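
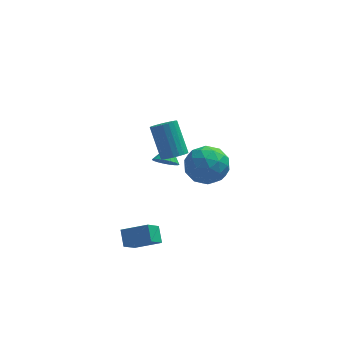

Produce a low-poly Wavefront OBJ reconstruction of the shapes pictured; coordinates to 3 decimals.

v 1.077 -2.471 1.278
v 1.496 -1.99 1.074
v 1.003 -0.928 2.557
v 0.583 -1.409 2.762
v 1.26 -1.92 0.945
v 0.766 -0.858 2.428
v 0.992 -1.944 0.873
v 0.498 -0.882 2.356
v 0.739 -2.06 0.871
v 0.245 -0.998 2.355
v 0.544 -2.247 0.94
v 0.05 -1.185 2.424
v 0.441 -2.472 1.068
v -0.053 -1.41 2.551
v 0.448 -2.698 1.231
v -0.046 -1.636 2.715
v 0.564 -2.884 1.403
v 0.07 -1.822 2.887
v 0.769 -2.998 1.553
v 0.275 -1.937 3.037
v 1.027 -3.022 1.656
v 0.533 -1.96 3.139
v 1.293 -2.95 1.693
v 0.8 -1.888 3.177
v 1.522 -2.796 1.659
v 1.029 -1.734 3.142
v 1.675 -2.585 1.559
v 1.181 -1.523 3.042
v 1.723 -2.354 1.41
v 1.23 -1.293 2.894
v 1.66 -2.144 1.239
v 1.167 -1.082 2.722
v 3.058 2.254 -2.106
v 3.798 1.8 -2.963
v 1.802 0.76 -2.397
v 2.542 0.306 -3.254
v 2.883 0.289 -2.083
v 3.659 1.212 -1.903
v 1.941 1.348 -3.457
v 2.717 2.271 -3.277
v 3.107 1.24 -3.798
v 3.689 0.585 -2.949
v 1.911 1.975 -2.411
v 2.493 1.32 -1.562
v 3.538 2.158 -2.509
v 2.062 0.402 -2.851
v 2.262 0.392 -2.163
v 2.697 0.125 -2.667
v 3.456 1.813 -1.886
v 3.891 1.546 -2.39
v 3.353 0.658 -1.872
v 1.709 1.014 -2.97
v 2.144 0.747 -3.474
v 2.903 2.435 -2.693
v 3.338 2.168 -3.197
v 2.247 1.902 -3.488
v 3.567 1.562 -3.503
v 2.829 0.684 -3.675
v 2.476 1.296 -3.794
v 2.932 1.839 -3.688
v 3.909 1.177 -3.004
v 3.171 0.299 -3.175
v 3.371 0.289 -2.487
v 3.827 0.832 -2.381
v 3.503 0.848 -3.495
v 2.429 2.261 -2.185
v 1.691 1.383 -2.356
v 1.773 1.728 -2.979
v 2.229 2.271 -2.873
v 2.771 1.876 -1.685
v 2.033 0.998 -1.857
v 2.668 0.721 -1.672
v 3.124 1.264 -1.566
v 2.097 1.712 -1.865
v -0.855 -3.325 -4.868
v -1.385 -4.119 -4.001
v -0.985 -2.585 -4.271
v -1.514 -3.379 -3.403
v 0.434 -3.561 -4.297
v -0.095 -4.355 -3.429
v 0.305 -2.821 -3.699
v -0.225 -3.615 -2.832
v 0.767 1.559 -2.634
v 1.203 1.826 -3.113
v 1.033 2.361 -1.946
v 0.953 1.962 -3.176
v 0.672 2.029 -3.145
v 0.407 2.014 -3.025
v 0.204 1.921 -2.838
v 0.098 1.765 -2.616
v 0.109 1.574 -2.397
v 0.233 1.38 -2.219
v 0.449 1.217 -2.113
v 0.721 1.113 -2.097
v 1 1.086 -2.174
v 1.239 1.141 -2.33
v 1.397 1.269 -2.539
v 1.445 1.446 -2.765
v 1.377 1.643 -2.968
f 2 1 5
f 2 5 3
f 3 5 6
f 3 6 4
f 5 1 7
f 5 7 6
f 6 7 8
f 6 8 4
f 7 1 9
f 7 9 8
f 8 9 10
f 8 10 4
f 9 1 11
f 9 11 10
f 10 11 12
f 10 12 4
f 11 1 13
f 11 13 12
f 12 13 14
f 12 14 4
f 13 1 15
f 13 15 14
f 14 15 16
f 14 16 4
f 15 1 17
f 15 17 16
f 16 17 18
f 16 18 4
f 17 1 19
f 17 19 18
f 18 19 20
f 18 20 4
f 19 1 21
f 19 21 20
f 20 21 22
f 20 22 4
f 21 1 23
f 21 23 22
f 22 23 24
f 22 24 4
f 23 1 25
f 23 25 24
f 24 25 26
f 24 26 4
f 25 1 27
f 25 27 26
f 26 27 28
f 26 28 4
f 27 1 29
f 27 29 28
f 28 29 30
f 28 30 4
f 29 1 31
f 29 31 30
f 30 31 32
f 30 32 4
f 31 1 2
f 31 2 32
f 32 2 3
f 32 3 4
f 33 70 49
f 70 44 73
f 49 73 38
f 70 73 49
f 33 49 45
f 49 38 50
f 45 50 34
f 49 50 45
f 33 45 54
f 45 34 55
f 54 55 40
f 45 55 54
f 33 54 66
f 54 40 69
f 66 69 43
f 54 69 66
f 33 66 70
f 66 43 74
f 70 74 44
f 66 74 70
f 34 50 61
f 50 38 64
f 61 64 42
f 50 64 61
f 38 73 51
f 73 44 72
f 51 72 37
f 73 72 51
f 44 74 71
f 74 43 67
f 71 67 35
f 74 67 71
f 43 69 68
f 69 40 56
f 68 56 39
f 69 56 68
f 40 55 60
f 55 34 57
f 60 57 41
f 55 57 60
f 36 62 48
f 62 42 63
f 48 63 37
f 62 63 48
f 36 48 46
f 48 37 47
f 46 47 35
f 48 47 46
f 36 46 53
f 46 35 52
f 53 52 39
f 46 52 53
f 36 53 58
f 53 39 59
f 58 59 41
f 53 59 58
f 36 58 62
f 58 41 65
f 62 65 42
f 58 65 62
f 37 63 51
f 63 42 64
f 51 64 38
f 63 64 51
f 35 47 71
f 47 37 72
f 71 72 44
f 47 72 71
f 39 52 68
f 52 35 67
f 68 67 43
f 52 67 68
f 41 59 60
f 59 39 56
f 60 56 40
f 59 56 60
f 42 65 61
f 65 41 57
f 61 57 34
f 65 57 61
f 76 78 75
f 79 76 75
f 75 78 77
f 77 79 75
f 76 82 78
f 80 76 79
f 80 82 76
f 78 82 77
f 81 79 77
f 77 82 81
f 81 80 79
f 82 80 81
f 84 83 86
f 84 86 85
f 86 83 87
f 86 87 85
f 87 83 88
f 87 88 85
f 88 83 89
f 88 89 85
f 89 83 90
f 89 90 85
f 90 83 91
f 90 91 85
f 91 83 92
f 91 92 85
f 92 83 93
f 92 93 85
f 93 83 94
f 93 94 85
f 94 83 95
f 94 95 85
f 95 83 96
f 95 96 85
f 96 83 97
f 96 97 85
f 97 83 98
f 97 98 85
f 98 83 99
f 98 99 85
f 99 83 84
f 99 84 85



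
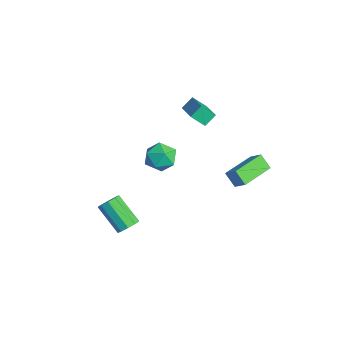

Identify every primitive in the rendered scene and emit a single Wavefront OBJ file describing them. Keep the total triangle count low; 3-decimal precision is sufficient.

v -3.294 -0.411 -0.596
v -2.726 0.464 -0.399
v -2.574 -1.184 0.759
v -2.006 -0.309 0.956
v -3.058 -0.303 1.102
v -3.503 0.175 0.264
v -1.797 -0.895 0.096
v -2.242 -0.417 -0.742
v -1.801 0.165 0.029
v -2.58 0.531 0.651
v -2.72 -1.251 -0.291
v -3.499 -0.885 0.331
v -3.769 1.241 3.209
v -3.961 1.913 3.823
v -3.473 1.98 2.493
v -3.664 2.652 3.107
v -1.836 1.148 3.913
v -2.027 1.82 4.527
v -1.539 1.887 3.197
v -1.731 2.559 3.811
v 1.189 -3.312 -2.038
v 1.721 -3.479 -1.615
v 0.423 -4.234 -0.279
v -0.109 -4.068 -0.702
v 1.566 -3.037 -1.516
v 0.268 -3.792 -0.18
v 1.234 -2.724 -1.662
v -0.064 -3.479 -0.326
v 0.881 -2.686 -1.983
v -0.417 -3.441 -0.647
v 0.672 -2.942 -2.33
v -0.626 -3.697 -0.994
v 0.705 -3.37 -2.541
v -0.593 -4.126 -1.205
v 0.965 -3.772 -2.516
v -0.333 -4.527 -1.18
v 1.329 -3.959 -2.267
v 0.031 -4.714 -0.931
v 1.628 -3.843 -1.912
v 0.33 -4.598 -0.576
v 1.326 4.125 1.114
v 0.782 3.751 1.905
v 1.994 4.476 1.739
v 1.451 4.102 2.53
v 2.389 2.318 0.99
v 1.846 1.944 1.781
v 3.058 2.669 1.615
v 2.514 2.295 2.406
f 1 12 6
f 1 6 2
f 1 2 8
f 1 8 11
f 1 11 12
f 2 6 10
f 6 12 5
f 12 11 3
f 11 8 7
f 8 2 9
f 4 10 5
f 4 5 3
f 4 3 7
f 4 7 9
f 4 9 10
f 5 10 6
f 3 5 12
f 7 3 11
f 9 7 8
f 10 9 2
f 14 16 13
f 17 14 13
f 13 16 15
f 15 17 13
f 14 20 16
f 18 14 17
f 18 20 14
f 16 20 15
f 19 17 15
f 15 20 19
f 19 18 17
f 20 18 19
f 22 21 25
f 22 25 23
f 23 25 26
f 23 26 24
f 25 21 27
f 25 27 26
f 26 27 28
f 26 28 24
f 27 21 29
f 27 29 28
f 28 29 30
f 28 30 24
f 29 21 31
f 29 31 30
f 30 31 32
f 30 32 24
f 31 21 33
f 31 33 32
f 32 33 34
f 32 34 24
f 33 21 35
f 33 35 34
f 34 35 36
f 34 36 24
f 35 21 37
f 35 37 36
f 36 37 38
f 36 38 24
f 37 21 39
f 37 39 38
f 38 39 40
f 38 40 24
f 39 21 22
f 39 22 40
f 40 22 23
f 40 23 24
f 42 44 41
f 45 42 41
f 41 44 43
f 43 45 41
f 42 48 44
f 46 42 45
f 46 48 42
f 44 48 43
f 47 45 43
f 43 48 47
f 47 46 45
f 48 46 47



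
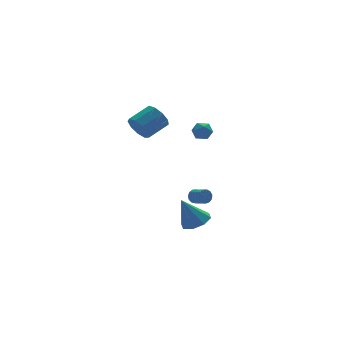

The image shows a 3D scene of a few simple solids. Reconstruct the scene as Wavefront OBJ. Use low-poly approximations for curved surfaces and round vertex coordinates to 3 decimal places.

v -0.332 -1.992 -4.919
v 0.381 -2.642 -4.481
v -1.228 -1.668 -2.981
v 0.631 -1.871 -4.495
v 0.317 -1.17 -4.757
v -0.378 -0.951 -5.114
v -1.046 -1.342 -5.357
v -1.296 -2.114 -5.344
v -0.982 -2.814 -5.082
v -0.287 -3.033 -4.725
v 0.569 -0.021 -3.796
v 0.794 0.221 -3.332
v 1.056 -0.736 -2.96
v 0.831 -0.979 -3.424
v 0.485 0.163 -3.263
v 0.748 -0.794 -2.891
v 0.203 0.046 -3.364
v 0.466 -0.911 -2.992
v 0.038 -0.092 -3.602
v 0.3 -1.049 -3.23
v 0.04 -0.207 -3.901
v 0.303 -1.164 -3.529
v 0.211 -0.264 -4.167
v 0.473 -1.221 -3.795
v 0.495 -0.244 -4.316
v 0.757 -1.201 -3.944
v 0.802 -0.153 -4.299
v 1.065 -1.11 -3.927
v 1.036 -0.02 -4.123
v 1.298 -0.977 -3.751
v 1.121 0.112 -3.843
v 1.384 -0.845 -3.471
v 1.031 0.202 -3.548
v 1.293 -0.755 -3.176
v -3.785 -0.899 3.531
v -3.368 -1.535 2.929
v -1.878 -1.237 3.646
v -2.295 -0.601 4.249
v -3.36 -0.928 2.66
v -1.87 -0.63 3.377
v -3.551 -0.308 2.799
v -2.061 -0.01 3.516
v -3.851 0.035 3.28
v -2.361 0.334 3.997
v -4.121 -0.058 3.879
v -2.631 0.24 4.596
v -4.233 -0.545 4.316
v -2.743 -0.247 5.033
v -4.136 -1.198 4.385
v -2.646 -0.9 5.102
v -3.874 -1.711 4.055
v -2.385 -1.413 4.772
v -3.571 -1.844 3.48
v -2.081 -1.546 4.197
v -0.588 -2.14 3.21
v -0.139 -1.688 3.598
v 0.279 -2.292 2.382
v 0.728 -1.84 2.77
v 0.549 -2.511 3.042
v 0.013 -2.418 3.554
v 0.127 -1.562 2.426
v -0.409 -1.469 2.938
v 0.303 -1.331 3.114
v 0.564 -1.918 3.494
v -0.424 -2.062 2.486
v -0.163 -2.649 2.866
f 2 1 4
f 2 4 3
f 4 1 5
f 4 5 3
f 5 1 6
f 5 6 3
f 6 1 7
f 6 7 3
f 7 1 8
f 7 8 3
f 8 1 9
f 8 9 3
f 9 1 10
f 9 10 3
f 10 1 2
f 10 2 3
f 12 11 15
f 12 15 13
f 13 15 16
f 13 16 14
f 15 11 17
f 15 17 16
f 16 17 18
f 16 18 14
f 17 11 19
f 17 19 18
f 18 19 20
f 18 20 14
f 19 11 21
f 19 21 20
f 20 21 22
f 20 22 14
f 21 11 23
f 21 23 22
f 22 23 24
f 22 24 14
f 23 11 25
f 23 25 24
f 24 25 26
f 24 26 14
f 25 11 27
f 25 27 26
f 26 27 28
f 26 28 14
f 27 11 29
f 27 29 28
f 28 29 30
f 28 30 14
f 29 11 31
f 29 31 30
f 30 31 32
f 30 32 14
f 31 11 33
f 31 33 32
f 32 33 34
f 32 34 14
f 33 11 12
f 33 12 34
f 34 12 13
f 34 13 14
f 36 35 39
f 36 39 37
f 37 39 40
f 37 40 38
f 39 35 41
f 39 41 40
f 40 41 42
f 40 42 38
f 41 35 43
f 41 43 42
f 42 43 44
f 42 44 38
f 43 35 45
f 43 45 44
f 44 45 46
f 44 46 38
f 45 35 47
f 45 47 46
f 46 47 48
f 46 48 38
f 47 35 49
f 47 49 48
f 48 49 50
f 48 50 38
f 49 35 51
f 49 51 50
f 50 51 52
f 50 52 38
f 51 35 53
f 51 53 52
f 52 53 54
f 52 54 38
f 53 35 36
f 53 36 54
f 54 36 37
f 54 37 38
f 55 66 60
f 55 60 56
f 55 56 62
f 55 62 65
f 55 65 66
f 56 60 64
f 60 66 59
f 66 65 57
f 65 62 61
f 62 56 63
f 58 64 59
f 58 59 57
f 58 57 61
f 58 61 63
f 58 63 64
f 59 64 60
f 57 59 66
f 61 57 65
f 63 61 62
f 64 63 56



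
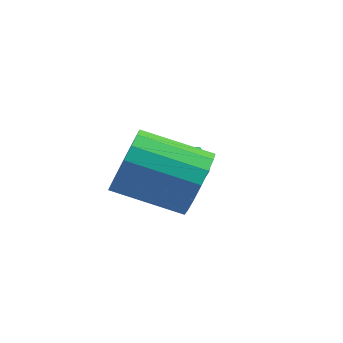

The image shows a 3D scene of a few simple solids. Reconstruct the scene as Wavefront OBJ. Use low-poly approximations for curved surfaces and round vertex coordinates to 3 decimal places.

v 2.681 -2.504 1.403
v 3.169 -2.863 2.186
v 1.508 -3.654 2.86
v 1.019 -3.296 2.077
v 3.024 -2.435 2.329
v 1.362 -3.227 3.003
v 2.799 -2.023 2.26
v 1.138 -2.815 2.934
v 2.548 -1.722 1.995
v 0.887 -2.514 2.669
v 2.327 -1.599 1.594
v 0.666 -2.391 2.268
v 2.187 -1.684 1.149
v 0.526 -2.476 1.824
v 2.16 -1.957 0.763
v 0.499 -2.749 1.437
v 2.252 -2.355 0.523
v 0.591 -3.147 1.197
v 2.443 -2.787 0.484
v 0.782 -3.579 1.159
v 2.688 -3.155 0.657
v 1.026 -3.946 1.331
v 2.931 -3.373 1
v 1.27 -4.165 1.674
v 3.117 -3.392 1.435
v 1.456 -4.184 2.109
v 3.203 -3.208 1.863
v 1.542 -4 2.537
v 0.668 -0.181 1.01
v 1.387 -0.099 0.647
v 0.673 -1.461 0.733
v 1.392 -1.379 0.37
v 1.333 -1.297 1.173
v 1.33 -0.506 1.344
v 0.73 -1.054 0.036
v 0.727 -0.263 0.207
v 1.425 -0.639 0.044
v 1.798 -0.789 0.747
v 0.262 -0.771 0.633
v 0.635 -0.921 1.336
f 2 1 5
f 2 5 3
f 3 5 6
f 3 6 4
f 5 1 7
f 5 7 6
f 6 7 8
f 6 8 4
f 7 1 9
f 7 9 8
f 8 9 10
f 8 10 4
f 9 1 11
f 9 11 10
f 10 11 12
f 10 12 4
f 11 1 13
f 11 13 12
f 12 13 14
f 12 14 4
f 13 1 15
f 13 15 14
f 14 15 16
f 14 16 4
f 15 1 17
f 15 17 16
f 16 17 18
f 16 18 4
f 17 1 19
f 17 19 18
f 18 19 20
f 18 20 4
f 19 1 21
f 19 21 20
f 20 21 22
f 20 22 4
f 21 1 23
f 21 23 22
f 22 23 24
f 22 24 4
f 23 1 25
f 23 25 24
f 24 25 26
f 24 26 4
f 25 1 27
f 25 27 26
f 26 27 28
f 26 28 4
f 27 1 2
f 27 2 28
f 28 2 3
f 28 3 4
f 29 40 34
f 29 34 30
f 29 30 36
f 29 36 39
f 29 39 40
f 30 34 38
f 34 40 33
f 40 39 31
f 39 36 35
f 36 30 37
f 32 38 33
f 32 33 31
f 32 31 35
f 32 35 37
f 32 37 38
f 33 38 34
f 31 33 40
f 35 31 39
f 37 35 36
f 38 37 30



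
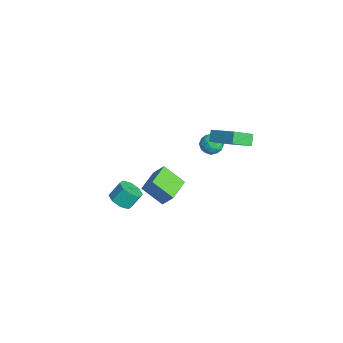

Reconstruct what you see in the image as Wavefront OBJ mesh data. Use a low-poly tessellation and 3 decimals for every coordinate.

v 3.609 -4.082 3.105
v 4.327 -3.789 2.956
v 4.229 -3.105 3.825
v 3.511 -3.398 3.975
v 3.89 -3.486 2.669
v 3.792 -2.803 3.538
v 3.288 -3.532 2.637
v 3.19 -2.849 3.506
v 2.874 -3.9 2.88
v 2.776 -3.217 3.749
v 2.891 -4.375 3.255
v 2.793 -3.691 4.124
v 3.328 -4.677 3.542
v 3.23 -3.994 4.411
v 3.93 -4.631 3.574
v 3.832 -3.948 4.443
v 4.344 -4.263 3.331
v 4.246 -3.58 4.2
v 3.123 -1.465 1.525
v 2.274 -2.482 2.508
v 1.9 -0.417 1.553
v 1.051 -1.434 2.536
v 3.589 -0.946 2.464
v 2.74 -1.963 3.447
v 2.366 0.102 2.492
v 1.517 -0.915 3.475
v -1.612 4.015 1.335
v -1.214 2.663 2.303
v -2.161 4.279 1.928
v -1.763 2.927 2.896
v -0.237 5.013 2.164
v 0.161 3.661 3.132
v -0.786 5.277 2.757
v -0.388 3.925 3.725
v -3.767 4.052 -0.176
v -3.306 3.469 -0.497
v -4.654 3.871 -1.123
v -4.193 3.288 -1.444
v -4.559 3.168 -0.732
v -4.01 3.28 -0.147
v -3.95 4.06 -1.473
v -3.401 4.172 -0.888
v -3.418 3.474 -1.299
v -3.795 2.923 -0.841
v -4.165 4.417 -0.779
v -4.542 3.866 -0.321
v -3.458 3.776 -0.254
v -4.502 3.564 -1.366
v -4.717 3.493 -0.948
v -4.445 3.151 -1.136
v -3.873 3.665 -0.048
v -3.601 3.323 -0.236
v -4.338 3.146 -0.374
v -4.359 4.017 -1.384
v -4.087 3.675 -1.572
v -3.515 4.189 -0.484
v -3.243 3.847 -0.672
v -3.622 4.194 -1.246
v -3.254 3.437 -0.914
v -3.775 3.33 -1.47
v -3.632 3.784 -1.487
v -3.31 3.85 -1.144
v -3.475 3.113 -0.644
v -3.996 3.007 -1.201
v -4.211 2.936 -0.782
v -3.889 3.002 -0.438
v -3.541 3.116 -1.116
v -3.964 4.333 -0.419
v -4.485 4.227 -0.976
v -4.071 4.338 -1.182
v -3.749 4.404 -0.838
v -4.185 4.01 -0.15
v -4.706 3.903 -0.706
v -4.65 3.49 -0.476
v -4.328 3.556 -0.133
v -4.419 4.224 -0.504
f 2 1 5
f 2 5 3
f 3 5 6
f 3 6 4
f 5 1 7
f 5 7 6
f 6 7 8
f 6 8 4
f 7 1 9
f 7 9 8
f 8 9 10
f 8 10 4
f 9 1 11
f 9 11 10
f 10 11 12
f 10 12 4
f 11 1 13
f 11 13 12
f 12 13 14
f 12 14 4
f 13 1 15
f 13 15 14
f 14 15 16
f 14 16 4
f 15 1 17
f 15 17 16
f 16 17 18
f 16 18 4
f 17 1 2
f 17 2 18
f 18 2 3
f 18 3 4
f 20 22 19
f 23 20 19
f 19 22 21
f 21 23 19
f 20 26 22
f 24 20 23
f 24 26 20
f 22 26 21
f 25 23 21
f 21 26 25
f 25 24 23
f 26 24 25
f 28 30 27
f 31 28 27
f 27 30 29
f 29 31 27
f 28 34 30
f 32 28 31
f 32 34 28
f 30 34 29
f 33 31 29
f 29 34 33
f 33 32 31
f 34 32 33
f 35 72 51
f 72 46 75
f 51 75 40
f 72 75 51
f 35 51 47
f 51 40 52
f 47 52 36
f 51 52 47
f 35 47 56
f 47 36 57
f 56 57 42
f 47 57 56
f 35 56 68
f 56 42 71
f 68 71 45
f 56 71 68
f 35 68 72
f 68 45 76
f 72 76 46
f 68 76 72
f 36 52 63
f 52 40 66
f 63 66 44
f 52 66 63
f 40 75 53
f 75 46 74
f 53 74 39
f 75 74 53
f 46 76 73
f 76 45 69
f 73 69 37
f 76 69 73
f 45 71 70
f 71 42 58
f 70 58 41
f 71 58 70
f 42 57 62
f 57 36 59
f 62 59 43
f 57 59 62
f 38 64 50
f 64 44 65
f 50 65 39
f 64 65 50
f 38 50 48
f 50 39 49
f 48 49 37
f 50 49 48
f 38 48 55
f 48 37 54
f 55 54 41
f 48 54 55
f 38 55 60
f 55 41 61
f 60 61 43
f 55 61 60
f 38 60 64
f 60 43 67
f 64 67 44
f 60 67 64
f 39 65 53
f 65 44 66
f 53 66 40
f 65 66 53
f 37 49 73
f 49 39 74
f 73 74 46
f 49 74 73
f 41 54 70
f 54 37 69
f 70 69 45
f 54 69 70
f 43 61 62
f 61 41 58
f 62 58 42
f 61 58 62
f 44 67 63
f 67 43 59
f 63 59 36
f 67 59 63



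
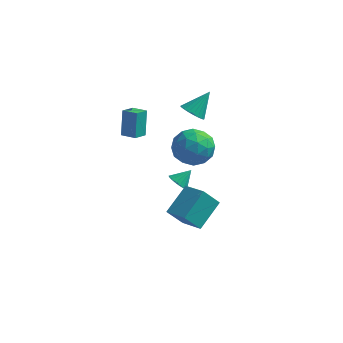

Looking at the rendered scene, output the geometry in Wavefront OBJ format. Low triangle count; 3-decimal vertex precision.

v -3.387 -0.439 2.968
v -3.544 0.183 4.52
v -3.134 0.391 2.661
v -3.291 1.013 4.214
v -2.469 -0.653 3.146
v -2.626 -0.031 4.699
v -2.216 0.177 2.84
v -2.373 0.799 4.392
v -0.886 1.606 -1.951
v -0.454 1.796 -2.44
v -0.334 2.254 -1.209
v -0.673 2.005 -2.459
v -0.934 2.134 -2.377
v -1.186 2.158 -2.211
v -1.378 2.074 -1.993
v -1.473 1.896 -1.768
v -1.452 1.661 -1.578
v -1.319 1.415 -1.462
v -1.1 1.207 -1.444
v -0.839 1.078 -1.525
v -0.587 1.053 -1.691
v -0.395 1.138 -1.909
v -0.3 1.316 -2.135
v -0.321 1.551 -2.324
v -0.568 2.998 3.134
v -0.047 3.302 2.608
v 0.088 4.002 4.366
v -0.287 3.499 2.576
v -0.57 3.619 2.629
v -0.853 3.645 2.759
v -1.093 3.572 2.945
v -1.252 3.412 3.161
v -1.308 3.189 3.372
v -1.251 2.937 3.547
v -1.09 2.694 3.659
v -0.849 2.498 3.691
v -0.566 2.377 3.638
v -0.283 2.351 3.508
v -0.044 2.424 3.322
v 0.116 2.584 3.106
v 0.171 2.807 2.895
v 0.114 3.059 2.72
v 0.761 -4.35 0.865
v 2.015 -5.041 1.343
v 1.235 -2.775 1.894
v 2.49 -3.466 2.372
v 1.47 -3.834 -0.252
v 2.725 -4.525 0.226
v 1.945 -2.259 0.777
v 3.199 -2.95 1.255
v 0.25 -0.746 4.548
v 1.461 -0.661 4.807
v 0.679 -1.799 2.893
v 1.89 -1.714 3.152
v 1.149 -2.407 3.866
v 0.884 -1.757 4.889
v 1.256 -0.703 2.811
v 0.991 -0.053 3.834
v 2.082 -0.635 3.734
v 2.016 -1.688 4.386
v 0.124 -0.772 3.314
v 0.058 -1.825 3.966
v 0.818 -0.612 4.823
v 1.322 -1.848 2.877
v 0.887 -2.256 3.297
v 1.598 -2.206 3.45
v 0.479 -1.255 4.871
v 1.19 -1.206 5.024
v 1.007 -2.232 4.471
v 0.95 -1.254 2.676
v 1.661 -1.205 2.829
v 0.542 -0.254 4.25
v 1.253 -0.204 4.403
v 1.133 -0.228 3.229
v 1.895 -0.546 4.345
v 2.147 -1.164 3.372
v 1.774 -0.57 3.171
v 1.619 -0.188 3.772
v 1.856 -1.165 4.728
v 2.108 -1.783 3.755
v 1.672 -2.191 4.175
v 1.517 -1.809 4.776
v 2.221 -1.149 4.097
v 0.032 -0.677 3.945
v 0.284 -1.295 2.972
v 0.623 -0.651 2.924
v 0.468 -0.269 3.525
v -0.007 -1.296 4.328
v 0.245 -1.914 3.355
v 0.521 -2.272 3.928
v 0.366 -1.89 4.529
v -0.081 -1.311 3.603
f 2 4 1
f 5 2 1
f 1 4 3
f 3 5 1
f 2 8 4
f 6 2 5
f 6 8 2
f 4 8 3
f 7 5 3
f 3 8 7
f 7 6 5
f 8 6 7
f 10 9 12
f 10 12 11
f 12 9 13
f 12 13 11
f 13 9 14
f 13 14 11
f 14 9 15
f 14 15 11
f 15 9 16
f 15 16 11
f 16 9 17
f 16 17 11
f 17 9 18
f 17 18 11
f 18 9 19
f 18 19 11
f 19 9 20
f 19 20 11
f 20 9 21
f 20 21 11
f 21 9 22
f 21 22 11
f 22 9 23
f 22 23 11
f 23 9 24
f 23 24 11
f 24 9 10
f 24 10 11
f 26 25 28
f 26 28 27
f 28 25 29
f 28 29 27
f 29 25 30
f 29 30 27
f 30 25 31
f 30 31 27
f 31 25 32
f 31 32 27
f 32 25 33
f 32 33 27
f 33 25 34
f 33 34 27
f 34 25 35
f 34 35 27
f 35 25 36
f 35 36 27
f 36 25 37
f 36 37 27
f 37 25 38
f 37 38 27
f 38 25 39
f 38 39 27
f 39 25 40
f 39 40 27
f 40 25 41
f 40 41 27
f 41 25 42
f 41 42 27
f 42 25 26
f 42 26 27
f 44 46 43
f 47 44 43
f 43 46 45
f 45 47 43
f 44 50 46
f 48 44 47
f 48 50 44
f 46 50 45
f 49 47 45
f 45 50 49
f 49 48 47
f 50 48 49
f 51 88 67
f 88 62 91
f 67 91 56
f 88 91 67
f 51 67 63
f 67 56 68
f 63 68 52
f 67 68 63
f 51 63 72
f 63 52 73
f 72 73 58
f 63 73 72
f 51 72 84
f 72 58 87
f 84 87 61
f 72 87 84
f 51 84 88
f 84 61 92
f 88 92 62
f 84 92 88
f 52 68 79
f 68 56 82
f 79 82 60
f 68 82 79
f 56 91 69
f 91 62 90
f 69 90 55
f 91 90 69
f 62 92 89
f 92 61 85
f 89 85 53
f 92 85 89
f 61 87 86
f 87 58 74
f 86 74 57
f 87 74 86
f 58 73 78
f 73 52 75
f 78 75 59
f 73 75 78
f 54 80 66
f 80 60 81
f 66 81 55
f 80 81 66
f 54 66 64
f 66 55 65
f 64 65 53
f 66 65 64
f 54 64 71
f 64 53 70
f 71 70 57
f 64 70 71
f 54 71 76
f 71 57 77
f 76 77 59
f 71 77 76
f 54 76 80
f 76 59 83
f 80 83 60
f 76 83 80
f 55 81 69
f 81 60 82
f 69 82 56
f 81 82 69
f 53 65 89
f 65 55 90
f 89 90 62
f 65 90 89
f 57 70 86
f 70 53 85
f 86 85 61
f 70 85 86
f 59 77 78
f 77 57 74
f 78 74 58
f 77 74 78
f 60 83 79
f 83 59 75
f 79 75 52
f 83 75 79



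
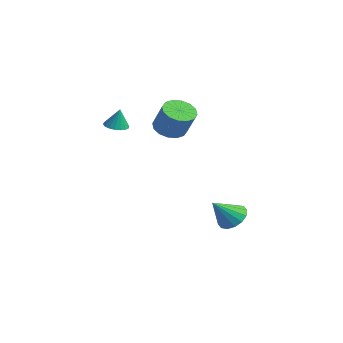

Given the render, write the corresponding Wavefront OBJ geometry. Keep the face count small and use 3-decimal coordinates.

v 3.022 3.618 -3.994
v 4.061 3.652 -4.017
v 3.098 2.242 -2.586
v 3.918 4.019 -3.65
v 3.535 4.279 -3.375
v 3.015 4.362 -3.266
v 2.496 4.245 -3.352
v 2.118 3.961 -3.609
v 1.983 3.585 -3.97
v 2.125 3.218 -4.337
v 2.508 2.958 -4.612
v 3.029 2.875 -4.721
v 3.547 2.991 -4.636
v 3.925 3.276 -4.378
v 0.164 1.067 2.628
v 1.042 1.051 2.053
v 2.094 1.138 3.656
v 1.216 1.153 4.232
v 0.918 1.577 2.106
v 1.97 1.664 3.709
v 0.592 1.967 2.299
v 1.644 2.054 3.902
v 0.151 2.116 2.58
v 1.203 2.202 4.184
v -0.286 1.983 2.874
v 0.766 2.07 4.478
v -0.603 1.605 3.102
v 0.449 1.691 4.706
v -0.714 1.082 3.204
v 0.338 1.169 4.807
v -0.59 0.556 3.151
v 0.462 0.643 4.754
v -0.264 0.166 2.958
v 0.788 0.253 4.561
v 0.177 0.018 2.676
v 1.229 0.104 4.28
v 0.614 0.15 2.382
v 1.666 0.237 3.986
v 0.931 0.529 2.154
v 1.983 0.615 3.758
v 0.014 -2.276 3.245
v 0.642 -2.678 3.164
v 0.266 -2.144 4.535
v 0.747 -2.366 3.112
v 0.706 -2.035 3.086
v 0.529 -1.753 3.091
v 0.249 -1.573 3.128
v -0.076 -1.534 3.187
v -0.385 -1.641 3.259
v -0.614 -1.873 3.327
v -0.718 -2.186 3.379
v -0.678 -2.516 3.405
v -0.501 -2.799 3.399
v -0.221 -2.978 3.363
v 0.105 -3.018 3.304
v 0.413 -2.911 3.232
f 2 1 4
f 2 4 3
f 4 1 5
f 4 5 3
f 5 1 6
f 5 6 3
f 6 1 7
f 6 7 3
f 7 1 8
f 7 8 3
f 8 1 9
f 8 9 3
f 9 1 10
f 9 10 3
f 10 1 11
f 10 11 3
f 11 1 12
f 11 12 3
f 12 1 13
f 12 13 3
f 13 1 14
f 13 14 3
f 14 1 2
f 14 2 3
f 16 15 19
f 16 19 17
f 17 19 20
f 17 20 18
f 19 15 21
f 19 21 20
f 20 21 22
f 20 22 18
f 21 15 23
f 21 23 22
f 22 23 24
f 22 24 18
f 23 15 25
f 23 25 24
f 24 25 26
f 24 26 18
f 25 15 27
f 25 27 26
f 26 27 28
f 26 28 18
f 27 15 29
f 27 29 28
f 28 29 30
f 28 30 18
f 29 15 31
f 29 31 30
f 30 31 32
f 30 32 18
f 31 15 33
f 31 33 32
f 32 33 34
f 32 34 18
f 33 15 35
f 33 35 34
f 34 35 36
f 34 36 18
f 35 15 37
f 35 37 36
f 36 37 38
f 36 38 18
f 37 15 39
f 37 39 38
f 38 39 40
f 38 40 18
f 39 15 16
f 39 16 40
f 40 16 17
f 40 17 18
f 42 41 44
f 42 44 43
f 44 41 45
f 44 45 43
f 45 41 46
f 45 46 43
f 46 41 47
f 46 47 43
f 47 41 48
f 47 48 43
f 48 41 49
f 48 49 43
f 49 41 50
f 49 50 43
f 50 41 51
f 50 51 43
f 51 41 52
f 51 52 43
f 52 41 53
f 52 53 43
f 53 41 54
f 53 54 43
f 54 41 55
f 54 55 43
f 55 41 56
f 55 56 43
f 56 41 42
f 56 42 43



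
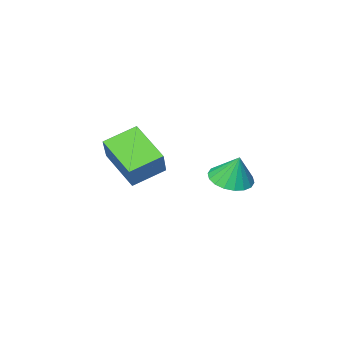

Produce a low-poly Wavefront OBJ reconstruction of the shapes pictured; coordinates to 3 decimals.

v 2.441 -4.103 0.482
v 1.156 -3.94 0.987
v 2.289 -2.566 -0.402
v 1.004 -2.403 0.102
v 2.976 -3.397 1.618
v 1.691 -3.234 2.122
v 2.824 -1.86 0.733
v 1.539 -1.697 1.238
v 0.468 0.891 1.015
v 1.252 1.095 1.017
v 0.372 1.249 2.125
v 1.09 1.398 0.905
v 0.805 1.6 0.816
v 0.454 1.662 0.766
v 0.105 1.571 0.765
v -0.172 1.345 0.814
v -0.322 1.03 0.902
v -0.316 0.687 1.013
v -0.155 0.384 1.125
v 0.13 0.182 1.214
v 0.482 0.121 1.265
v 0.831 0.212 1.265
v 1.108 0.437 1.216
v 1.258 0.753 1.128
f 2 4 1
f 5 2 1
f 1 4 3
f 3 5 1
f 2 8 4
f 6 2 5
f 6 8 2
f 4 8 3
f 7 5 3
f 3 8 7
f 7 6 5
f 8 6 7
f 10 9 12
f 10 12 11
f 12 9 13
f 12 13 11
f 13 9 14
f 13 14 11
f 14 9 15
f 14 15 11
f 15 9 16
f 15 16 11
f 16 9 17
f 16 17 11
f 17 9 18
f 17 18 11
f 18 9 19
f 18 19 11
f 19 9 20
f 19 20 11
f 20 9 21
f 20 21 11
f 21 9 22
f 21 22 11
f 22 9 23
f 22 23 11
f 23 9 24
f 23 24 11
f 24 9 10
f 24 10 11



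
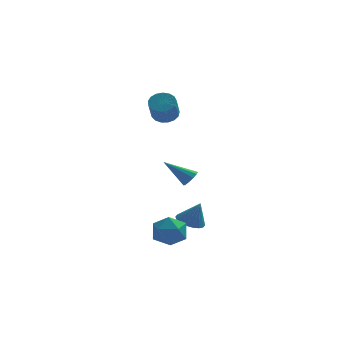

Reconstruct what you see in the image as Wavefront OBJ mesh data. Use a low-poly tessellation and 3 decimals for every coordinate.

v -3.799 4.482 2.762
v -3.293 3.981 2.397
v -3.455 2.977 3.554
v -3.961 3.478 3.918
v -3.066 4.197 2.617
v -3.228 3.193 3.773
v -3.006 4.478 2.87
v -3.168 3.474 4.026
v -3.128 4.761 3.098
v -3.29 3.757 4.254
v -3.404 4.979 3.249
v -3.566 3.975 4.405
v -3.77 5.084 3.288
v -3.932 4.08 4.445
v -4.143 5.051 3.207
v -4.305 4.046 4.364
v -4.437 4.887 3.024
v -4.599 3.883 4.181
v -4.585 4.631 2.781
v -4.747 3.627 3.937
v -4.553 4.341 2.533
v -4.715 3.336 3.69
v -4.348 4.083 2.338
v -4.51 3.079 3.495
v -4.017 3.916 2.24
v -4.179 2.912 3.396
v -3.637 3.879 2.261
v -3.799 2.875 3.418
v -2.402 1.311 -1.119
v -2.018 1.415 -0.657
v -3.878 1.509 0.059
v -2.101 1.747 -0.817
v -2.299 1.911 -1.092
v -2.536 1.846 -1.378
v -2.722 1.577 -1.565
v -2.785 1.206 -1.582
v -2.702 0.875 -1.422
v -2.504 0.71 -1.147
v -2.267 0.775 -0.861
v -2.082 1.044 -0.674
v -3.493 -1.421 -3.137
v -2.928 -1.635 -4.036
v -4.152 -3.045 -3.164
v -3.587 -3.259 -4.063
v -3.072 -3.122 -3.12
v -2.665 -2.119 -3.103
v -4.415 -2.561 -4.097
v -4.008 -1.558 -4.08
v -3.498 -2.34 -4.629
v -2.668 -2.686 -4.025
v -4.412 -1.994 -3.175
v -3.582 -2.34 -2.571
v -2.441 -0.828 -3.458
v -1.749 -1.203 -3.78
v -1.899 -1.012 -2.082
v -1.651 -0.838 -3.77
v -1.709 -0.471 -3.699
v -1.911 -0.175 -3.579
v -2.219 -0.008 -3.436
v -2.571 -0.004 -3.297
v -2.897 -0.163 -3.19
v -3.133 -0.454 -3.136
v -3.231 -0.819 -3.145
v -3.173 -1.186 -3.217
v -2.971 -1.482 -3.336
v -2.663 -1.649 -3.48
v -2.311 -1.653 -3.619
v -1.985 -1.494 -3.726
f 2 1 5
f 2 5 3
f 3 5 6
f 3 6 4
f 5 1 7
f 5 7 6
f 6 7 8
f 6 8 4
f 7 1 9
f 7 9 8
f 8 9 10
f 8 10 4
f 9 1 11
f 9 11 10
f 10 11 12
f 10 12 4
f 11 1 13
f 11 13 12
f 12 13 14
f 12 14 4
f 13 1 15
f 13 15 14
f 14 15 16
f 14 16 4
f 15 1 17
f 15 17 16
f 16 17 18
f 16 18 4
f 17 1 19
f 17 19 18
f 18 19 20
f 18 20 4
f 19 1 21
f 19 21 20
f 20 21 22
f 20 22 4
f 21 1 23
f 21 23 22
f 22 23 24
f 22 24 4
f 23 1 25
f 23 25 24
f 24 25 26
f 24 26 4
f 25 1 27
f 25 27 26
f 26 27 28
f 26 28 4
f 27 1 2
f 27 2 28
f 28 2 3
f 28 3 4
f 30 29 32
f 30 32 31
f 32 29 33
f 32 33 31
f 33 29 34
f 33 34 31
f 34 29 35
f 34 35 31
f 35 29 36
f 35 36 31
f 36 29 37
f 36 37 31
f 37 29 38
f 37 38 31
f 38 29 39
f 38 39 31
f 39 29 40
f 39 40 31
f 40 29 30
f 40 30 31
f 41 52 46
f 41 46 42
f 41 42 48
f 41 48 51
f 41 51 52
f 42 46 50
f 46 52 45
f 52 51 43
f 51 48 47
f 48 42 49
f 44 50 45
f 44 45 43
f 44 43 47
f 44 47 49
f 44 49 50
f 45 50 46
f 43 45 52
f 47 43 51
f 49 47 48
f 50 49 42
f 54 53 56
f 54 56 55
f 56 53 57
f 56 57 55
f 57 53 58
f 57 58 55
f 58 53 59
f 58 59 55
f 59 53 60
f 59 60 55
f 60 53 61
f 60 61 55
f 61 53 62
f 61 62 55
f 62 53 63
f 62 63 55
f 63 53 64
f 63 64 55
f 64 53 65
f 64 65 55
f 65 53 66
f 65 66 55
f 66 53 67
f 66 67 55
f 67 53 68
f 67 68 55
f 68 53 54
f 68 54 55



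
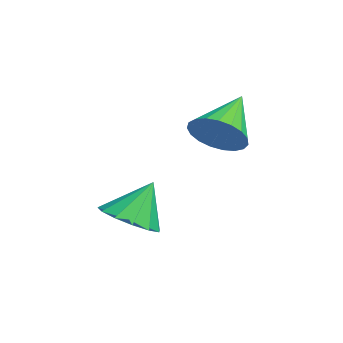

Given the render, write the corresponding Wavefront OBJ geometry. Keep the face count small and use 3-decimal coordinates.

v 0.435 -0.513 -4.331
v 1.457 -0.589 -4.151
v 0.245 0.253 -2.929
v 1.377 -0.084 -4.438
v 0.998 0.284 -4.691
v 0.44 0.399 -4.83
v -0.119 0.225 -4.81
v -0.502 -0.184 -4.639
v -0.588 -0.697 -4.37
v -0.348 -1.153 -4.088
v 0.14 -1.405 -3.884
v 0.722 -1.374 -3.822
v 1.213 -1.07 -3.922
v -1.596 2.59 -1.755
v -0.969 2.484 -0.958
v -2.904 3.65 -0.585
v -0.831 2.846 -1.131
v -0.825 3.163 -1.413
v -0.953 3.381 -1.753
v -1.192 3.463 -2.094
v -1.501 3.393 -2.376
v -1.826 3.185 -2.551
v -2.112 2.873 -2.588
v -2.309 2.513 -2.481
v -2.382 2.166 -2.249
v -2.32 1.892 -1.931
v -2.132 1.739 -1.583
v -1.852 1.733 -1.264
v -1.528 1.875 -1.031
v -1.215 2.141 -0.922
f 2 1 4
f 2 4 3
f 4 1 5
f 4 5 3
f 5 1 6
f 5 6 3
f 6 1 7
f 6 7 3
f 7 1 8
f 7 8 3
f 8 1 9
f 8 9 3
f 9 1 10
f 9 10 3
f 10 1 11
f 10 11 3
f 11 1 12
f 11 12 3
f 12 1 13
f 12 13 3
f 13 1 2
f 13 2 3
f 15 14 17
f 15 17 16
f 17 14 18
f 17 18 16
f 18 14 19
f 18 19 16
f 19 14 20
f 19 20 16
f 20 14 21
f 20 21 16
f 21 14 22
f 21 22 16
f 22 14 23
f 22 23 16
f 23 14 24
f 23 24 16
f 24 14 25
f 24 25 16
f 25 14 26
f 25 26 16
f 26 14 27
f 26 27 16
f 27 14 28
f 27 28 16
f 28 14 29
f 28 29 16
f 29 14 30
f 29 30 16
f 30 14 15
f 30 15 16



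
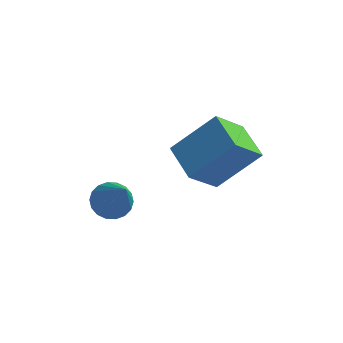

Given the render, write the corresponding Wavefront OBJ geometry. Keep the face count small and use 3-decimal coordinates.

v -1.027 -0.41 1.522
v -1.575 -1.232 2.528
v 0.071 0.257 2.666
v -0.477 -0.565 3.672
v -0.203 -1.295 1.248
v -0.751 -2.117 2.254
v 0.895 -0.628 2.392
v 0.347 -1.45 3.398
v -3.167 -1.651 0.07
v -2.606 -1.39 -0.048
v -2.393 -2.589 1.67
v -2.728 -1.202 0.121
v -2.937 -1.103 0.28
v -3.191 -1.113 0.397
v -3.441 -1.229 0.45
v -3.637 -1.429 0.427
v -3.739 -1.673 0.334
v -3.728 -1.912 0.188
v -3.606 -2.1 0.019
v -3.398 -2.199 -0.14
v -3.143 -2.189 -0.257
v -2.894 -2.072 -0.31
v -2.698 -1.873 -0.287
v -2.596 -1.629 -0.194
f 2 4 1
f 5 2 1
f 1 4 3
f 3 5 1
f 2 8 4
f 6 2 5
f 6 8 2
f 4 8 3
f 7 5 3
f 3 8 7
f 7 6 5
f 8 6 7
f 10 9 12
f 10 12 11
f 12 9 13
f 12 13 11
f 13 9 14
f 13 14 11
f 14 9 15
f 14 15 11
f 15 9 16
f 15 16 11
f 16 9 17
f 16 17 11
f 17 9 18
f 17 18 11
f 18 9 19
f 18 19 11
f 19 9 20
f 19 20 11
f 20 9 21
f 20 21 11
f 21 9 22
f 21 22 11
f 22 9 23
f 22 23 11
f 23 9 24
f 23 24 11
f 24 9 10
f 24 10 11



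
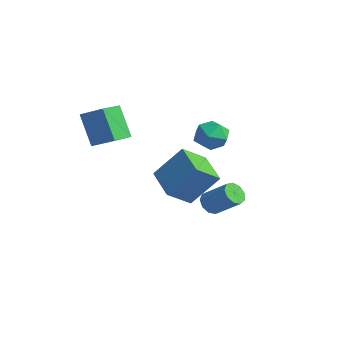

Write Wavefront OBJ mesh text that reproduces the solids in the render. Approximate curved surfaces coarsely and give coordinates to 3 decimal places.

v -2.058 -4.894 2.696
v -1.052 -4.269 3.302
v -2.643 -3.578 2.311
v -1.637 -2.954 2.917
v -1.043 -4.926 1.043
v -0.037 -4.302 1.649
v -1.628 -3.611 0.658
v -0.622 -2.986 1.264
v 3.496 -2.5 -1.466
v 3.414 -3.769 -0.529
v 1.761 -2.051 -1.01
v 1.679 -3.32 -0.072
v 4.201 -1.38 0.112
v 4.119 -2.649 1.05
v 2.466 -0.931 0.569
v 2.384 -2.2 1.506
v -0.178 1.515 0.309
v 0.726 1.388 -0.069
v 0.114 0.372 1.389
v 1.018 0.245 1.011
v 0.798 1.077 1.498
v 0.618 1.783 0.83
v 0.222 -0.023 0.49
v 0.042 0.683 -0.178
v 0.974 0.438 0.042
v 1.329 1.118 0.665
v -0.489 0.642 0.655
v -0.134 1.322 1.278
v 0.374 0.875 -4.04
v 0.624 1.285 -4.536
v 1.835 1.855 -3.456
v 1.586 1.445 -2.96
v 0.294 1.514 -4.287
v 1.505 2.084 -3.207
v 0.002 1.444 -3.923
v 1.213 2.014 -2.843
v -0.115 1.107 -3.614
v 1.096 1.678 -2.534
v -0.004 0.662 -3.503
v 1.207 1.233 -2.424
v 0.285 0.316 -3.644
v 1.496 0.887 -2.564
v 0.615 0.232 -3.97
v 1.826 0.803 -2.891
v 0.833 0.448 -4.329
v 2.044 1.019 -3.249
v 0.837 0.864 -4.552
v 2.048 1.434 -3.472
f 2 4 1
f 5 2 1
f 1 4 3
f 3 5 1
f 2 8 4
f 6 2 5
f 6 8 2
f 4 8 3
f 7 5 3
f 3 8 7
f 7 6 5
f 8 6 7
f 10 12 9
f 13 10 9
f 9 12 11
f 11 13 9
f 10 16 12
f 14 10 13
f 14 16 10
f 12 16 11
f 15 13 11
f 11 16 15
f 15 14 13
f 16 14 15
f 17 28 22
f 17 22 18
f 17 18 24
f 17 24 27
f 17 27 28
f 18 22 26
f 22 28 21
f 28 27 19
f 27 24 23
f 24 18 25
f 20 26 21
f 20 21 19
f 20 19 23
f 20 23 25
f 20 25 26
f 21 26 22
f 19 21 28
f 23 19 27
f 25 23 24
f 26 25 18
f 30 29 33
f 30 33 31
f 31 33 34
f 31 34 32
f 33 29 35
f 33 35 34
f 34 35 36
f 34 36 32
f 35 29 37
f 35 37 36
f 36 37 38
f 36 38 32
f 37 29 39
f 37 39 38
f 38 39 40
f 38 40 32
f 39 29 41
f 39 41 40
f 40 41 42
f 40 42 32
f 41 29 43
f 41 43 42
f 42 43 44
f 42 44 32
f 43 29 45
f 43 45 44
f 44 45 46
f 44 46 32
f 45 29 47
f 45 47 46
f 46 47 48
f 46 48 32
f 47 29 30
f 47 30 48
f 48 30 31
f 48 31 32



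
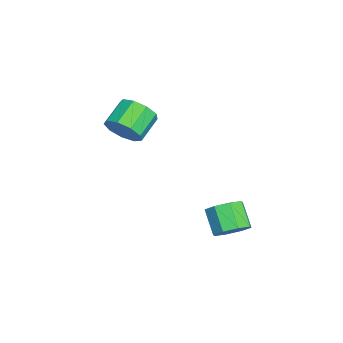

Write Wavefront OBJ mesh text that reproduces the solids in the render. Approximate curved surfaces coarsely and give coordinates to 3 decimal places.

v -0.092 -0.025 -0.802
v 0.371 0.297 -0.323
v -0.485 0.746 0.202
v -0.948 0.425 -0.278
v 0.29 0.603 -0.717
v -0.566 1.053 -0.193
v 0.03 0.616 -1.152
v -0.825 1.066 -0.627
v -0.287 0.329 -1.423
v -1.142 0.778 -0.898
v -0.512 -0.124 -1.403
v -1.368 0.326 -0.879
v -0.542 -0.53 -1.103
v -1.398 -0.08 -0.578
v -0.361 -0.7 -0.662
v -1.216 -0.25 -0.137
v -0.054 -0.554 -0.286
v -0.91 -0.104 0.238
v 0.235 -0.16 -0.153
v -0.621 0.289 0.372
v 3.608 3.88 -2.766
v 4.006 4.088 -2.282
v 3.329 3.767 -1.589
v 2.932 3.56 -2.074
v 3.682 4.445 -2.433
v 3.005 4.124 -1.74
v 3.315 4.472 -2.779
v 2.639 4.151 -2.086
v 3.12 4.152 -3.118
v 2.443 3.831 -2.425
v 3.211 3.673 -3.251
v 2.534 3.352 -2.558
v 3.535 3.316 -3.1
v 2.858 2.995 -2.407
v 3.901 3.289 -2.754
v 3.225 2.968 -2.061
v 4.097 3.609 -2.415
v 3.42 3.288 -1.722
f 2 1 5
f 2 5 3
f 3 5 6
f 3 6 4
f 5 1 7
f 5 7 6
f 6 7 8
f 6 8 4
f 7 1 9
f 7 9 8
f 8 9 10
f 8 10 4
f 9 1 11
f 9 11 10
f 10 11 12
f 10 12 4
f 11 1 13
f 11 13 12
f 12 13 14
f 12 14 4
f 13 1 15
f 13 15 14
f 14 15 16
f 14 16 4
f 15 1 17
f 15 17 16
f 16 17 18
f 16 18 4
f 17 1 19
f 17 19 18
f 18 19 20
f 18 20 4
f 19 1 2
f 19 2 20
f 20 2 3
f 20 3 4
f 22 21 25
f 22 25 23
f 23 25 26
f 23 26 24
f 25 21 27
f 25 27 26
f 26 27 28
f 26 28 24
f 27 21 29
f 27 29 28
f 28 29 30
f 28 30 24
f 29 21 31
f 29 31 30
f 30 31 32
f 30 32 24
f 31 21 33
f 31 33 32
f 32 33 34
f 32 34 24
f 33 21 35
f 33 35 34
f 34 35 36
f 34 36 24
f 35 21 37
f 35 37 36
f 36 37 38
f 36 38 24
f 37 21 22
f 37 22 38
f 38 22 23
f 38 23 24



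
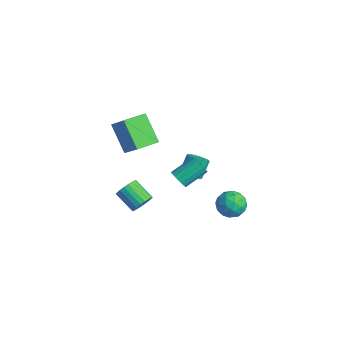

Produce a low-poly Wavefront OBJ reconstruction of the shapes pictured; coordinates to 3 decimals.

v -3.073 -0.693 -0.831
v -4.498 -0.738 0.643
v -3.211 0.758 -0.919
v -4.636 0.712 0.555
v -1.904 -0.512 0.305
v -3.329 -0.558 1.779
v -2.042 0.938 0.217
v -3.467 0.893 1.691
v 0.547 1.464 -0.967
v 1.165 1.692 -0.925
v 0.851 2.363 0.069
v 0.233 2.136 0.027
v 0.953 1.946 -1.164
v 0.639 2.617 -0.17
v 0.586 2.016 -1.327
v 0.272 2.687 -0.333
v 0.204 1.875 -1.353
v -0.11 2.547 -0.359
v -0.047 1.578 -1.231
v -0.361 2.249 -0.237
v -0.071 1.237 -1.009
v -0.385 1.908 -0.015
v 0.141 0.983 -0.77
v -0.173 1.654 0.224
v 0.508 0.913 -0.607
v 0.194 1.584 0.387
v 0.89 1.053 -0.581
v 0.576 1.725 0.413
v 1.141 1.351 -0.703
v 0.827 2.022 0.291
v -1.204 -0.61 -4.01
v -0.809 -0.682 -3.4
v -2.021 -1.061 -2.66
v -2.416 -0.99 -3.27
v -0.893 -0.391 -3.387
v -2.105 -0.77 -2.647
v -1.03 -0.137 -3.482
v -2.242 -0.516 -2.742
v -1.197 0.035 -3.668
v -2.409 -0.344 -2.928
v -1.366 0.095 -3.914
v -2.578 -0.284 -3.174
v -1.506 0.033 -4.175
v -2.718 -0.346 -3.436
v -1.594 -0.14 -4.409
v -2.807 -0.519 -3.669
v -1.615 -0.394 -4.573
v -2.827 -0.773 -3.833
v -1.565 -0.686 -4.64
v -2.777 -1.065 -3.9
v -1.452 -0.965 -4.598
v -2.664 -1.344 -3.858
v -1.296 -1.182 -4.454
v -2.509 -1.561 -3.714
v -1.125 -1.301 -4.234
v -2.337 -1.68 -3.494
v -0.967 -1.3 -3.975
v -2.179 -1.679 -3.235
v -0.85 -1.18 -3.721
v -2.062 -1.559 -2.982
v -0.794 -0.961 -3.518
v -2.006 -1.341 -2.778
v 3.539 2.906 -1.407
v 3.911 2.537 -2.17
v 2.169 2.603 -1.93
v 2.541 2.234 -2.693
v 2.638 1.807 -1.878
v 3.484 1.994 -1.555
v 2.596 3.146 -2.545
v 3.442 3.333 -2.222
v 3.328 2.686 -2.873
v 3.354 1.858 -2.461
v 2.726 3.282 -1.639
v 2.752 2.454 -1.227
v 3.845 2.748 -1.743
v 2.235 2.392 -2.357
v 2.291 2.14 -1.878
v 2.51 1.924 -2.326
v 3.594 2.429 -1.381
v 3.813 2.212 -1.83
v 3.065 1.783 -1.658
v 2.267 2.928 -2.27
v 2.486 2.711 -2.719
v 3.57 3.216 -1.774
v 3.789 3 -2.222
v 3.015 3.357 -2.442
v 3.721 2.619 -2.605
v 2.916 2.441 -2.912
v 2.948 2.977 -2.825
v 3.446 3.087 -2.635
v 3.737 2.132 -2.362
v 2.932 1.954 -2.669
v 2.988 1.703 -2.19
v 3.486 1.813 -2
v 3.394 2.22 -2.775
v 3.148 3.186 -1.431
v 2.343 3.008 -1.738
v 2.594 3.327 -2.1
v 3.092 3.437 -1.91
v 3.164 2.699 -1.188
v 2.359 2.521 -1.495
v 2.634 2.053 -1.465
v 3.132 2.163 -1.275
v 2.686 2.92 -1.325
v 3.906 -1.253 2.548
v 4.199 -0.999 2.09
v 4.266 0.267 2.834
v 3.974 0.013 3.292
v 3.923 -0.95 2.031
v 3.99 0.316 2.774
v 3.642 -0.97 2.09
v 3.709 0.296 2.834
v 3.422 -1.055 2.254
v 3.49 0.211 2.998
v 3.314 -1.185 2.486
v 3.381 0.081 3.23
v 3.34 -1.331 2.732
v 3.408 -0.065 3.475
v 3.497 -1.459 2.935
v 3.564 -0.193 3.679
v 3.747 -1.54 3.051
v 3.815 -0.274 3.794
v 4.034 -1.555 3.051
v 4.101 -0.289 3.794
v 4.292 -1.501 2.935
v 4.359 -0.235 3.679
v 4.461 -1.39 2.732
v 4.528 -0.124 3.475
v 4.503 -1.248 2.486
v 4.57 0.018 3.23
v 4.409 -1.107 2.254
v 4.476 0.159 2.998
f 2 4 1
f 5 2 1
f 1 4 3
f 3 5 1
f 2 8 4
f 6 2 5
f 6 8 2
f 4 8 3
f 7 5 3
f 3 8 7
f 7 6 5
f 8 6 7
f 10 9 13
f 10 13 11
f 11 13 14
f 11 14 12
f 13 9 15
f 13 15 14
f 14 15 16
f 14 16 12
f 15 9 17
f 15 17 16
f 16 17 18
f 16 18 12
f 17 9 19
f 17 19 18
f 18 19 20
f 18 20 12
f 19 9 21
f 19 21 20
f 20 21 22
f 20 22 12
f 21 9 23
f 21 23 22
f 22 23 24
f 22 24 12
f 23 9 25
f 23 25 24
f 24 25 26
f 24 26 12
f 25 9 27
f 25 27 26
f 26 27 28
f 26 28 12
f 27 9 29
f 27 29 28
f 28 29 30
f 28 30 12
f 29 9 10
f 29 10 30
f 30 10 11
f 30 11 12
f 32 31 35
f 32 35 33
f 33 35 36
f 33 36 34
f 35 31 37
f 35 37 36
f 36 37 38
f 36 38 34
f 37 31 39
f 37 39 38
f 38 39 40
f 38 40 34
f 39 31 41
f 39 41 40
f 40 41 42
f 40 42 34
f 41 31 43
f 41 43 42
f 42 43 44
f 42 44 34
f 43 31 45
f 43 45 44
f 44 45 46
f 44 46 34
f 45 31 47
f 45 47 46
f 46 47 48
f 46 48 34
f 47 31 49
f 47 49 48
f 48 49 50
f 48 50 34
f 49 31 51
f 49 51 50
f 50 51 52
f 50 52 34
f 51 31 53
f 51 53 52
f 52 53 54
f 52 54 34
f 53 31 55
f 53 55 54
f 54 55 56
f 54 56 34
f 55 31 57
f 55 57 56
f 56 57 58
f 56 58 34
f 57 31 59
f 57 59 58
f 58 59 60
f 58 60 34
f 59 31 61
f 59 61 60
f 60 61 62
f 60 62 34
f 61 31 32
f 61 32 62
f 62 32 33
f 62 33 34
f 63 100 79
f 100 74 103
f 79 103 68
f 100 103 79
f 63 79 75
f 79 68 80
f 75 80 64
f 79 80 75
f 63 75 84
f 75 64 85
f 84 85 70
f 75 85 84
f 63 84 96
f 84 70 99
f 96 99 73
f 84 99 96
f 63 96 100
f 96 73 104
f 100 104 74
f 96 104 100
f 64 80 91
f 80 68 94
f 91 94 72
f 80 94 91
f 68 103 81
f 103 74 102
f 81 102 67
f 103 102 81
f 74 104 101
f 104 73 97
f 101 97 65
f 104 97 101
f 73 99 98
f 99 70 86
f 98 86 69
f 99 86 98
f 70 85 90
f 85 64 87
f 90 87 71
f 85 87 90
f 66 92 78
f 92 72 93
f 78 93 67
f 92 93 78
f 66 78 76
f 78 67 77
f 76 77 65
f 78 77 76
f 66 76 83
f 76 65 82
f 83 82 69
f 76 82 83
f 66 83 88
f 83 69 89
f 88 89 71
f 83 89 88
f 66 88 92
f 88 71 95
f 92 95 72
f 88 95 92
f 67 93 81
f 93 72 94
f 81 94 68
f 93 94 81
f 65 77 101
f 77 67 102
f 101 102 74
f 77 102 101
f 69 82 98
f 82 65 97
f 98 97 73
f 82 97 98
f 71 89 90
f 89 69 86
f 90 86 70
f 89 86 90
f 72 95 91
f 95 71 87
f 91 87 64
f 95 87 91
f 106 105 109
f 106 109 107
f 107 109 110
f 107 110 108
f 109 105 111
f 109 111 110
f 110 111 112
f 110 112 108
f 111 105 113
f 111 113 112
f 112 113 114
f 112 114 108
f 113 105 115
f 113 115 114
f 114 115 116
f 114 116 108
f 115 105 117
f 115 117 116
f 116 117 118
f 116 118 108
f 117 105 119
f 117 119 118
f 118 119 120
f 118 120 108
f 119 105 121
f 119 121 120
f 120 121 122
f 120 122 108
f 121 105 123
f 121 123 122
f 122 123 124
f 122 124 108
f 123 105 125
f 123 125 124
f 124 125 126
f 124 126 108
f 125 105 127
f 125 127 126
f 126 127 128
f 126 128 108
f 127 105 129
f 127 129 128
f 128 129 130
f 128 130 108
f 129 105 131
f 129 131 130
f 130 131 132
f 130 132 108
f 131 105 106
f 131 106 132
f 132 106 107
f 132 107 108



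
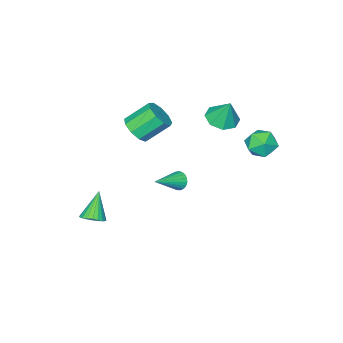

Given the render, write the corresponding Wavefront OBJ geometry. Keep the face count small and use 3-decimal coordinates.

v -1.961 4.164 1.847
v -1.511 3.5 2.265
v -3.229 3.56 2.255
v -2.779 2.896 2.673
v -2.752 3.738 3.002
v -1.967 4.111 2.75
v -2.773 2.949 1.77
v -1.988 3.322 1.518
v -2.012 2.749 2.217
v -1.999 3.237 2.978
v -2.741 3.823 1.542
v -2.728 4.311 2.303
v 0.932 -1.636 2.158
v 1.489 -1.772 2.785
v 0.505 -1.079 3.809
v -0.052 -0.944 3.182
v 1.592 -1.257 2.536
v 0.608 -0.564 3.559
v 1.386 -0.919 2.109
v 0.402 -0.227 3.133
v 0.967 -0.918 1.706
v -0.017 -0.225 2.73
v 0.532 -1.252 1.514
v -0.452 -0.559 2.538
v 0.284 -1.766 1.623
v -0.7 -1.074 2.647
v 0.339 -2.22 1.983
v -0.645 -1.527 3.007
v 0.672 -2.4 2.425
v -0.312 -1.708 3.449
v 1.126 -2.223 2.742
v 0.142 -1.531 3.765
v 4.151 -1.246 -2.423
v 4.541 -1.773 -2.351
v 3.349 -1.654 -1.077
v 4.678 -1.581 -2.211
v 4.724 -1.331 -2.108
v 4.671 -1.066 -2.059
v 4.528 -0.832 -2.073
v 4.32 -0.67 -2.148
v 4.083 -0.607 -2.271
v 3.857 -0.655 -2.42
v 3.682 -0.805 -2.569
v 3.589 -1.031 -2.693
v 3.592 -1.294 -2.771
v 3.692 -1.549 -2.789
v 3.872 -1.751 -2.743
v 4.1 -1.866 -2.642
v 4.337 -1.874 -2.503
v -0.117 0.245 -1.146
v 0.092 0.582 -1.541
v 1.417 0.175 -0.394
v 0.02 0.735 -1.381
v -0.075 0.802 -1.179
v -0.178 0.774 -0.972
v -0.27 0.653 -0.795
v -0.336 0.463 -0.679
v -0.364 0.234 -0.644
v -0.349 0.008 -0.695
v -0.294 -0.178 -0.825
v -0.208 -0.291 -1.01
v -0.107 -0.31 -1.218
v -0.007 -0.234 -1.414
v 0.074 -0.075 -1.564
v 0.121 0.139 -1.642
v 0.128 0.371 -1.634
v -2.085 1.205 3.025
v -1.419 0.668 3.231
v -2.055 1.755 4.355
v -1.208 1.258 2.983
v -1.51 1.816 2.76
v -2.149 2.017 2.691
v -2.751 1.743 2.818
v -2.962 1.153 3.066
v -2.66 0.595 3.29
v -2.021 0.394 3.358
f 1 12 6
f 1 6 2
f 1 2 8
f 1 8 11
f 1 11 12
f 2 6 10
f 6 12 5
f 12 11 3
f 11 8 7
f 8 2 9
f 4 10 5
f 4 5 3
f 4 3 7
f 4 7 9
f 4 9 10
f 5 10 6
f 3 5 12
f 7 3 11
f 9 7 8
f 10 9 2
f 14 13 17
f 14 17 15
f 15 17 18
f 15 18 16
f 17 13 19
f 17 19 18
f 18 19 20
f 18 20 16
f 19 13 21
f 19 21 20
f 20 21 22
f 20 22 16
f 21 13 23
f 21 23 22
f 22 23 24
f 22 24 16
f 23 13 25
f 23 25 24
f 24 25 26
f 24 26 16
f 25 13 27
f 25 27 26
f 26 27 28
f 26 28 16
f 27 13 29
f 27 29 28
f 28 29 30
f 28 30 16
f 29 13 31
f 29 31 30
f 30 31 32
f 30 32 16
f 31 13 14
f 31 14 32
f 32 14 15
f 32 15 16
f 34 33 36
f 34 36 35
f 36 33 37
f 36 37 35
f 37 33 38
f 37 38 35
f 38 33 39
f 38 39 35
f 39 33 40
f 39 40 35
f 40 33 41
f 40 41 35
f 41 33 42
f 41 42 35
f 42 33 43
f 42 43 35
f 43 33 44
f 43 44 35
f 44 33 45
f 44 45 35
f 45 33 46
f 45 46 35
f 46 33 47
f 46 47 35
f 47 33 48
f 47 48 35
f 48 33 49
f 48 49 35
f 49 33 34
f 49 34 35
f 51 50 53
f 51 53 52
f 53 50 54
f 53 54 52
f 54 50 55
f 54 55 52
f 55 50 56
f 55 56 52
f 56 50 57
f 56 57 52
f 57 50 58
f 57 58 52
f 58 50 59
f 58 59 52
f 59 50 60
f 59 60 52
f 60 50 61
f 60 61 52
f 61 50 62
f 61 62 52
f 62 50 63
f 62 63 52
f 63 50 64
f 63 64 52
f 64 50 65
f 64 65 52
f 65 50 66
f 65 66 52
f 66 50 51
f 66 51 52
f 68 67 70
f 68 70 69
f 70 67 71
f 70 71 69
f 71 67 72
f 71 72 69
f 72 67 73
f 72 73 69
f 73 67 74
f 73 74 69
f 74 67 75
f 74 75 69
f 75 67 76
f 75 76 69
f 76 67 68
f 76 68 69



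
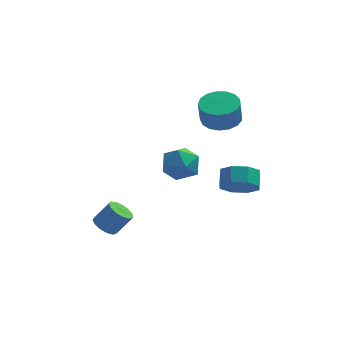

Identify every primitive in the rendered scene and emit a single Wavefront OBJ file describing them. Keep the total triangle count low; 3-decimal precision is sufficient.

v 2.894 0.488 2.114
v 3.725 -0.212 2.024
v 3.617 -0.508 3.337
v 2.786 0.192 3.426
v 3.955 0.24 2.145
v 3.847 -0.055 3.458
v 3.942 0.749 2.259
v 3.834 0.454 3.572
v 3.689 1.199 2.339
v 3.581 0.903 3.652
v 3.254 1.485 2.368
v 3.146 1.189 3.681
v 2.736 1.543 2.338
v 2.628 1.247 3.651
v 2.255 1.359 2.257
v 2.147 1.063 3.57
v 1.92 0.976 2.143
v 1.812 0.68 3.456
v 1.808 0.481 2.023
v 1.7 0.185 3.335
v 1.945 -0.013 1.923
v 1.837 -0.309 3.235
v 2.299 -0.391 1.866
v 2.191 -0.687 3.179
v 2.79 -0.569 1.867
v 2.682 -0.865 3.18
v 3.304 -0.504 1.924
v 3.196 -0.8 3.237
v -3.017 -2.156 -4.4
v -2.652 -1.585 -4.765
v -1.819 -1.413 -3.666
v -2.183 -1.984 -3.3
v -2.979 -1.401 -4.547
v -2.146 -1.229 -3.447
v -3.317 -1.457 -4.281
v -2.484 -1.285 -3.182
v -3.56 -1.735 -4.053
v -2.727 -1.563 -2.954
v -3.631 -2.147 -3.936
v -2.798 -1.974 -2.836
v -3.506 -2.561 -3.965
v -2.673 -2.389 -2.866
v -3.226 -2.847 -4.132
v -2.393 -2.675 -3.033
v -2.879 -2.914 -4.385
v -2.046 -2.741 -3.285
v -2.576 -2.74 -4.642
v -1.743 -2.567 -3.542
v -2.413 -2.38 -4.822
v -1.58 -2.208 -3.723
v -2.441 -1.95 -4.868
v -1.608 -1.778 -3.769
v 3.808 -3.06 -0.722
v 4.808 -2.87 -1.052
v 4.851 -2.049 -0.449
v 3.852 -2.24 -0.118
v 4.248 -2.498 -1.519
v 4.291 -1.677 -0.915
v 3.43 -2.455 -1.518
v 3.473 -1.634 -0.915
v 2.834 -2.767 -1.051
v 2.877 -1.946 -0.448
v 2.809 -3.251 -0.391
v 2.852 -2.43 0.212
v 3.369 -3.623 0.075
v 3.412 -2.802 0.679
v 4.187 -3.666 0.075
v 4.23 -2.845 0.678
v 4.783 -3.354 -0.392
v 4.826 -2.533 0.211
v 1.06 0.442 -0.161
v 1.691 0.169 -1.105
v -0.011 -1.089 -0.435
v 0.62 -1.362 -1.379
v 1.095 -1.44 -0.316
v 1.758 -0.494 -0.146
v -0.078 -0.426 -1.394
v 0.585 0.52 -1.224
v 0.988 -0.367 -1.866
v 1.713 -0.994 -1.2
v -0.033 0.074 -0.34
v 0.692 -0.553 0.326
f 2 1 5
f 2 5 3
f 3 5 6
f 3 6 4
f 5 1 7
f 5 7 6
f 6 7 8
f 6 8 4
f 7 1 9
f 7 9 8
f 8 9 10
f 8 10 4
f 9 1 11
f 9 11 10
f 10 11 12
f 10 12 4
f 11 1 13
f 11 13 12
f 12 13 14
f 12 14 4
f 13 1 15
f 13 15 14
f 14 15 16
f 14 16 4
f 15 1 17
f 15 17 16
f 16 17 18
f 16 18 4
f 17 1 19
f 17 19 18
f 18 19 20
f 18 20 4
f 19 1 21
f 19 21 20
f 20 21 22
f 20 22 4
f 21 1 23
f 21 23 22
f 22 23 24
f 22 24 4
f 23 1 25
f 23 25 24
f 24 25 26
f 24 26 4
f 25 1 27
f 25 27 26
f 26 27 28
f 26 28 4
f 27 1 2
f 27 2 28
f 28 2 3
f 28 3 4
f 30 29 33
f 30 33 31
f 31 33 34
f 31 34 32
f 33 29 35
f 33 35 34
f 34 35 36
f 34 36 32
f 35 29 37
f 35 37 36
f 36 37 38
f 36 38 32
f 37 29 39
f 37 39 38
f 38 39 40
f 38 40 32
f 39 29 41
f 39 41 40
f 40 41 42
f 40 42 32
f 41 29 43
f 41 43 42
f 42 43 44
f 42 44 32
f 43 29 45
f 43 45 44
f 44 45 46
f 44 46 32
f 45 29 47
f 45 47 46
f 46 47 48
f 46 48 32
f 47 29 49
f 47 49 48
f 48 49 50
f 48 50 32
f 49 29 51
f 49 51 50
f 50 51 52
f 50 52 32
f 51 29 30
f 51 30 52
f 52 30 31
f 52 31 32
f 54 53 57
f 54 57 55
f 55 57 58
f 55 58 56
f 57 53 59
f 57 59 58
f 58 59 60
f 58 60 56
f 59 53 61
f 59 61 60
f 60 61 62
f 60 62 56
f 61 53 63
f 61 63 62
f 62 63 64
f 62 64 56
f 63 53 65
f 63 65 64
f 64 65 66
f 64 66 56
f 65 53 67
f 65 67 66
f 66 67 68
f 66 68 56
f 67 53 69
f 67 69 68
f 68 69 70
f 68 70 56
f 69 53 54
f 69 54 70
f 70 54 55
f 70 55 56
f 71 82 76
f 71 76 72
f 71 72 78
f 71 78 81
f 71 81 82
f 72 76 80
f 76 82 75
f 82 81 73
f 81 78 77
f 78 72 79
f 74 80 75
f 74 75 73
f 74 73 77
f 74 77 79
f 74 79 80
f 75 80 76
f 73 75 82
f 77 73 81
f 79 77 78
f 80 79 72



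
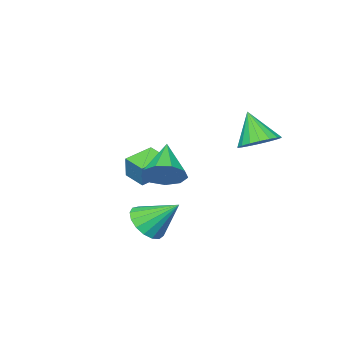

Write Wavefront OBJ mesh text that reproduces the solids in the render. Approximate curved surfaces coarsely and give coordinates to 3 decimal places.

v -3.122 2.871 2.741
v -2.545 2.195 2.404
v -3.258 2.029 4.199
v -2.276 2.466 2.586
v -2.175 2.817 2.798
v -2.261 3.179 2.999
v -2.517 3.48 3.149
v -2.894 3.66 3.218
v -3.315 3.684 3.192
v -3.698 3.547 3.077
v -3.967 3.276 2.895
v -4.068 2.925 2.683
v -3.982 2.563 2.482
v -3.726 2.262 2.332
v -3.35 2.082 2.264
v -2.928 2.058 2.289
v 1.266 0.943 -1.102
v 1.893 0.609 -0.441
v 0.634 2.137 0.102
v 2.127 0.948 -0.655
v 2.164 1.286 -0.971
v 1.995 1.545 -1.318
v 1.659 1.667 -1.614
v 1.233 1.622 -1.794
v 0.815 1.422 -1.814
v 0.5 1.112 -1.672
v 0.36 0.763 -1.399
v 0.428 0.455 -1.058
v 0.689 0.259 -0.727
v 1.081 0.22 -0.482
v 1.516 0.346 -0.379
v 0.323 0.944 1.277
v 0.935 1.08 2.004
v -0.803 -0.124 2.423
v 0.481 1.554 2.001
v -0.046 1.744 1.659
v -0.401 1.559 1.138
v -0.416 1.086 0.682
v -0.086 0.547 0.505
v 0.436 0.194 0.689
v 0.905 0.192 1.148
v 1.102 0.541 1.668
v -2.6 -3.07 -0.064
v -2.31 -2.764 1.071
v -2.599 -2.027 -0.345
v -2.309 -1.721 0.789
v -1.231 -3.159 -0.389
v -0.941 -2.853 0.745
v -1.23 -2.116 -0.671
v -0.94 -1.81 0.464
f 2 1 4
f 2 4 3
f 4 1 5
f 4 5 3
f 5 1 6
f 5 6 3
f 6 1 7
f 6 7 3
f 7 1 8
f 7 8 3
f 8 1 9
f 8 9 3
f 9 1 10
f 9 10 3
f 10 1 11
f 10 11 3
f 11 1 12
f 11 12 3
f 12 1 13
f 12 13 3
f 13 1 14
f 13 14 3
f 14 1 15
f 14 15 3
f 15 1 16
f 15 16 3
f 16 1 2
f 16 2 3
f 18 17 20
f 18 20 19
f 20 17 21
f 20 21 19
f 21 17 22
f 21 22 19
f 22 17 23
f 22 23 19
f 23 17 24
f 23 24 19
f 24 17 25
f 24 25 19
f 25 17 26
f 25 26 19
f 26 17 27
f 26 27 19
f 27 17 28
f 27 28 19
f 28 17 29
f 28 29 19
f 29 17 30
f 29 30 19
f 30 17 31
f 30 31 19
f 31 17 18
f 31 18 19
f 33 32 35
f 33 35 34
f 35 32 36
f 35 36 34
f 36 32 37
f 36 37 34
f 37 32 38
f 37 38 34
f 38 32 39
f 38 39 34
f 39 32 40
f 39 40 34
f 40 32 41
f 40 41 34
f 41 32 42
f 41 42 34
f 42 32 33
f 42 33 34
f 44 46 43
f 47 44 43
f 43 46 45
f 45 47 43
f 44 50 46
f 48 44 47
f 48 50 44
f 46 50 45
f 49 47 45
f 45 50 49
f 49 48 47
f 50 48 49



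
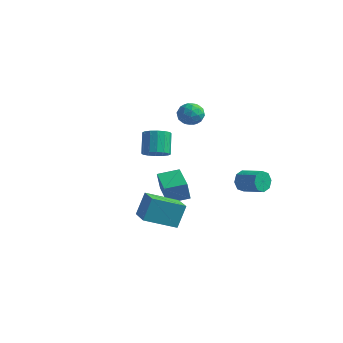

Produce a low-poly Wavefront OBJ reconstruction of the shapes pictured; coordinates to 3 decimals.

v -0.178 -0.585 -2.369
v -0.237 -0.827 -1.073
v -1.651 0.681 -2.2
v -1.71 0.439 -0.904
v 0.73 0.441 -2.136
v 0.671 0.199 -0.84
v -0.743 1.707 -1.967
v -0.802 1.465 -0.671
v -1.83 0.53 0.729
v -1.156 1.062 0.673
v -1.716 1.902 1.915
v -2.39 1.37 1.971
v -1.468 1.242 0.411
v -2.027 2.082 1.653
v -1.876 1.232 0.234
v -2.436 2.072 1.475
v -2.272 1.033 0.19
v -2.832 1.873 1.431
v -2.55 0.7 0.29
v -3.109 1.54 1.531
v -2.634 0.321 0.508
v -3.194 1.161 1.749
v -2.504 -0.002 0.785
v -3.064 0.838 2.027
v -2.193 -0.182 1.047
v -2.752 0.658 2.289
v -1.784 -0.172 1.225
v -2.344 0.668 2.466
v -1.388 0.027 1.269
v -1.948 0.867 2.51
v -1.111 0.36 1.169
v -1.67 1.2 2.41
v -1.026 0.739 0.951
v -1.586 1.579 2.192
v 2.329 3.528 -1.56
v 2.561 3.895 -2.208
v 4.022 3.819 -1.729
v 3.791 3.452 -1.08
v 2.435 4.273 -1.764
v 3.896 4.198 -1.284
v 2.247 4.215 -1.2
v 3.708 4.14 -0.721
v 2.107 3.754 -0.847
v 3.569 3.679 -0.368
v 2.098 3.161 -0.911
v 3.559 3.085 -0.432
v 2.224 2.782 -1.356
v 3.685 2.707 -0.876
v 2.412 2.84 -1.919
v 3.873 2.765 -1.44
v 2.551 3.301 -2.272
v 4.013 3.226 -1.793
v 0.359 -4.325 -1.262
v 0.44 -3.588 0.157
v 1.736 -2.987 -2.035
v 1.817 -2.25 -0.617
v 1.663 -5.39 -0.783
v 1.744 -4.653 0.635
v 3.04 -4.052 -1.557
v 3.121 -3.315 -0.138
v -1.55 3.621 3.105
v -0.947 3.659 3.749
v -1.193 2.261 2.851
v -0.59 2.299 3.495
v -1.45 2.323 3.694
v -1.671 3.163 3.851
v -0.469 2.757 2.749
v -0.69 3.597 2.906
v -0.279 3.125 3.529
v -0.885 2.857 4.113
v -1.255 3.063 2.487
v -1.861 2.795 3.071
v -1.28 3.759 3.449
v -0.86 2.161 3.151
v -1.366 2.174 3.267
v -1.011 2.197 3.646
v -1.705 3.468 3.509
v -1.351 3.49 3.888
v -1.646 2.705 3.855
v -0.789 2.43 2.712
v -0.435 2.452 3.091
v -1.129 3.723 2.954
v -0.774 3.746 3.333
v -0.494 3.215 2.745
v -0.533 3.468 3.699
v -0.323 2.668 3.549
v -0.252 2.937 3.111
v -0.382 3.432 3.203
v -0.889 3.31 4.042
v -0.679 2.511 3.892
v -1.185 2.525 4.009
v -1.314 3.019 4.102
v -0.496 2.996 3.912
v -1.461 3.409 2.708
v -1.251 2.61 2.558
v -0.826 2.901 2.498
v -0.955 3.395 2.591
v -1.817 3.252 3.051
v -1.607 2.452 2.901
v -1.758 2.488 3.397
v -1.888 2.983 3.489
v -1.644 2.924 2.688
f 2 4 1
f 5 2 1
f 1 4 3
f 3 5 1
f 2 8 4
f 6 2 5
f 6 8 2
f 4 8 3
f 7 5 3
f 3 8 7
f 7 6 5
f 8 6 7
f 10 9 13
f 10 13 11
f 11 13 14
f 11 14 12
f 13 9 15
f 13 15 14
f 14 15 16
f 14 16 12
f 15 9 17
f 15 17 16
f 16 17 18
f 16 18 12
f 17 9 19
f 17 19 18
f 18 19 20
f 18 20 12
f 19 9 21
f 19 21 20
f 20 21 22
f 20 22 12
f 21 9 23
f 21 23 22
f 22 23 24
f 22 24 12
f 23 9 25
f 23 25 24
f 24 25 26
f 24 26 12
f 25 9 27
f 25 27 26
f 26 27 28
f 26 28 12
f 27 9 29
f 27 29 28
f 28 29 30
f 28 30 12
f 29 9 31
f 29 31 30
f 30 31 32
f 30 32 12
f 31 9 33
f 31 33 32
f 32 33 34
f 32 34 12
f 33 9 10
f 33 10 34
f 34 10 11
f 34 11 12
f 36 35 39
f 36 39 37
f 37 39 40
f 37 40 38
f 39 35 41
f 39 41 40
f 40 41 42
f 40 42 38
f 41 35 43
f 41 43 42
f 42 43 44
f 42 44 38
f 43 35 45
f 43 45 44
f 44 45 46
f 44 46 38
f 45 35 47
f 45 47 46
f 46 47 48
f 46 48 38
f 47 35 49
f 47 49 48
f 48 49 50
f 48 50 38
f 49 35 51
f 49 51 50
f 50 51 52
f 50 52 38
f 51 35 36
f 51 36 52
f 52 36 37
f 52 37 38
f 54 56 53
f 57 54 53
f 53 56 55
f 55 57 53
f 54 60 56
f 58 54 57
f 58 60 54
f 56 60 55
f 59 57 55
f 55 60 59
f 59 58 57
f 60 58 59
f 61 98 77
f 98 72 101
f 77 101 66
f 98 101 77
f 61 77 73
f 77 66 78
f 73 78 62
f 77 78 73
f 61 73 82
f 73 62 83
f 82 83 68
f 73 83 82
f 61 82 94
f 82 68 97
f 94 97 71
f 82 97 94
f 61 94 98
f 94 71 102
f 98 102 72
f 94 102 98
f 62 78 89
f 78 66 92
f 89 92 70
f 78 92 89
f 66 101 79
f 101 72 100
f 79 100 65
f 101 100 79
f 72 102 99
f 102 71 95
f 99 95 63
f 102 95 99
f 71 97 96
f 97 68 84
f 96 84 67
f 97 84 96
f 68 83 88
f 83 62 85
f 88 85 69
f 83 85 88
f 64 90 76
f 90 70 91
f 76 91 65
f 90 91 76
f 64 76 74
f 76 65 75
f 74 75 63
f 76 75 74
f 64 74 81
f 74 63 80
f 81 80 67
f 74 80 81
f 64 81 86
f 81 67 87
f 86 87 69
f 81 87 86
f 64 86 90
f 86 69 93
f 90 93 70
f 86 93 90
f 65 91 79
f 91 70 92
f 79 92 66
f 91 92 79
f 63 75 99
f 75 65 100
f 99 100 72
f 75 100 99
f 67 80 96
f 80 63 95
f 96 95 71
f 80 95 96
f 69 87 88
f 87 67 84
f 88 84 68
f 87 84 88
f 70 93 89
f 93 69 85
f 89 85 62
f 93 85 89



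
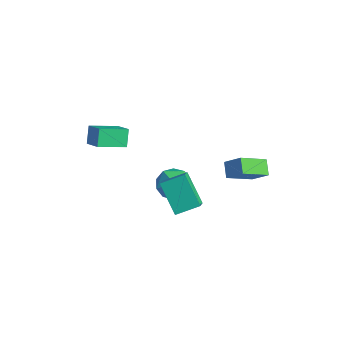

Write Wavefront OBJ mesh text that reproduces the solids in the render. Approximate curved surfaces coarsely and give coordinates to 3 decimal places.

v -4.366 -1.427 0.301
v -4.861 -0.844 1.251
v -3.717 0.216 -0.37
v -4.212 0.799 0.581
v -3.188 -1.599 1.019
v -3.683 -1.016 1.97
v -2.539 0.044 0.349
v -3.034 0.627 1.299
v 3.096 4.464 0.046
v 2.699 2.795 1.074
v 4.05 4.806 0.969
v 3.652 3.137 1.997
v 3.828 3.943 -0.517
v 3.43 2.274 0.511
v 4.781 4.285 0.406
v 4.384 2.616 1.434
v 2.433 -0.498 -1.57
v 3.163 -1.352 -0.591
v 0.82 -0.196 -0.106
v 1.549 -1.05 0.874
v 3.151 0.73 -1.034
v 3.88 -0.124 -0.054
v 1.537 1.032 0.431
v 2.267 0.178 1.41
v -0.778 2.044 -3.373
v 0.032 2.684 -2.685
v -0.392 0.396 -2.295
v 0.418 1.036 -1.607
v -0.796 1.275 -1.519
v -1.035 2.294 -2.186
v 0.675 0.786 -2.794
v 0.436 1.805 -3.461
v 0.93 1.907 -2.327
v 0.021 2.209 -1.539
v -0.381 0.871 -3.441
v -1.29 1.173 -2.653
f 2 4 1
f 5 2 1
f 1 4 3
f 3 5 1
f 2 8 4
f 6 2 5
f 6 8 2
f 4 8 3
f 7 5 3
f 3 8 7
f 7 6 5
f 8 6 7
f 10 12 9
f 13 10 9
f 9 12 11
f 11 13 9
f 10 16 12
f 14 10 13
f 14 16 10
f 12 16 11
f 15 13 11
f 11 16 15
f 15 14 13
f 16 14 15
f 18 20 17
f 21 18 17
f 17 20 19
f 19 21 17
f 18 24 20
f 22 18 21
f 22 24 18
f 20 24 19
f 23 21 19
f 19 24 23
f 23 22 21
f 24 22 23
f 25 36 30
f 25 30 26
f 25 26 32
f 25 32 35
f 25 35 36
f 26 30 34
f 30 36 29
f 36 35 27
f 35 32 31
f 32 26 33
f 28 34 29
f 28 29 27
f 28 27 31
f 28 31 33
f 28 33 34
f 29 34 30
f 27 29 36
f 31 27 35
f 33 31 32
f 34 33 26



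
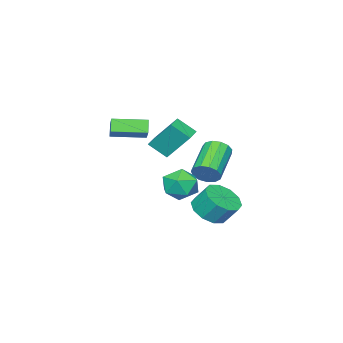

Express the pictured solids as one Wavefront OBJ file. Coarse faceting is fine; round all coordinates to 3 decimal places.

v -2.838 -4.199 1.439
v -3.16 -2.939 3.011
v -3.252 -3.28 0.618
v -3.574 -2.02 2.189
v -1.866 -3.84 1.351
v -2.188 -2.58 2.922
v -2.28 -2.921 0.529
v -2.602 -1.661 2.101
v -0.191 1.26 1.08
v 0.24 0.837 1.558
v -1.538 0.158 2.559
v -1.969 0.58 2.08
v 0.196 1.226 1.744
v -1.582 0.547 2.745
v 0.029 1.626 1.72
v -1.748 0.947 2.721
v -0.207 1.91 1.492
v -1.985 1.23 2.493
v -0.439 1.987 1.134
v -2.216 1.307 2.134
v -0.592 1.833 0.758
v -2.369 1.154 1.758
v -0.617 1.497 0.484
v -2.395 0.818 1.485
v -0.508 1.086 0.4
v -2.285 0.407 1.4
v -0.298 0.73 0.531
v -2.075 0.051 1.532
v -0.054 0.542 0.837
v -1.831 -0.137 1.837
v 0.146 0.582 1.219
v -1.631 -0.097 2.22
v -0.066 -4.86 2.195
v -0.48 -5.173 2.894
v -1.325 -3.468 2.075
v -1.739 -3.782 2.773
v 0.619 -4.178 2.907
v 0.205 -4.492 3.605
v -0.64 -2.787 2.786
v -1.054 -3.1 3.485
v -0.051 1.562 -1.265
v 0.952 1.923 -1.356
v 0.774 2.678 -0.326
v -0.229 2.318 -0.235
v 0.56 2.317 -1.713
v 0.382 3.073 -0.683
v -0.065 2.424 -1.9
v -0.244 3.179 -0.869
v -0.685 2.201 -1.843
v -0.864 2.956 -0.813
v -1.063 1.734 -1.566
v -1.241 2.49 -0.536
v -1.054 1.202 -1.174
v -1.232 1.957 -0.144
v -0.662 0.807 -0.817
v -0.84 1.563 0.213
v -0.036 0.701 -0.631
v -0.215 1.456 0.4
v 0.584 0.924 -0.687
v 0.405 1.679 0.343
v 0.961 1.39 -0.964
v 0.783 2.146 0.066
v 0.4 1.037 1.087
v 1.15 1.758 1.239
v 1.53 0.022 0.321
v 2.28 0.743 0.473
v 1.879 0.221 1.292
v 1.18 0.848 1.766
v 1.5 0.932 -0.206
v 0.801 1.559 0.268
v 1.83 1.693 0.44
v 2.064 1.253 1.366
v 0.616 0.527 0.194
v 0.85 0.087 1.12
f 2 4 1
f 5 2 1
f 1 4 3
f 3 5 1
f 2 8 4
f 6 2 5
f 6 8 2
f 4 8 3
f 7 5 3
f 3 8 7
f 7 6 5
f 8 6 7
f 10 9 13
f 10 13 11
f 11 13 14
f 11 14 12
f 13 9 15
f 13 15 14
f 14 15 16
f 14 16 12
f 15 9 17
f 15 17 16
f 16 17 18
f 16 18 12
f 17 9 19
f 17 19 18
f 18 19 20
f 18 20 12
f 19 9 21
f 19 21 20
f 20 21 22
f 20 22 12
f 21 9 23
f 21 23 22
f 22 23 24
f 22 24 12
f 23 9 25
f 23 25 24
f 24 25 26
f 24 26 12
f 25 9 27
f 25 27 26
f 26 27 28
f 26 28 12
f 27 9 29
f 27 29 28
f 28 29 30
f 28 30 12
f 29 9 31
f 29 31 30
f 30 31 32
f 30 32 12
f 31 9 10
f 31 10 32
f 32 10 11
f 32 11 12
f 34 36 33
f 37 34 33
f 33 36 35
f 35 37 33
f 34 40 36
f 38 34 37
f 38 40 34
f 36 40 35
f 39 37 35
f 35 40 39
f 39 38 37
f 40 38 39
f 42 41 45
f 42 45 43
f 43 45 46
f 43 46 44
f 45 41 47
f 45 47 46
f 46 47 48
f 46 48 44
f 47 41 49
f 47 49 48
f 48 49 50
f 48 50 44
f 49 41 51
f 49 51 50
f 50 51 52
f 50 52 44
f 51 41 53
f 51 53 52
f 52 53 54
f 52 54 44
f 53 41 55
f 53 55 54
f 54 55 56
f 54 56 44
f 55 41 57
f 55 57 56
f 56 57 58
f 56 58 44
f 57 41 59
f 57 59 58
f 58 59 60
f 58 60 44
f 59 41 61
f 59 61 60
f 60 61 62
f 60 62 44
f 61 41 42
f 61 42 62
f 62 42 43
f 62 43 44
f 63 74 68
f 63 68 64
f 63 64 70
f 63 70 73
f 63 73 74
f 64 68 72
f 68 74 67
f 74 73 65
f 73 70 69
f 70 64 71
f 66 72 67
f 66 67 65
f 66 65 69
f 66 69 71
f 66 71 72
f 67 72 68
f 65 67 74
f 69 65 73
f 71 69 70
f 72 71 64

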